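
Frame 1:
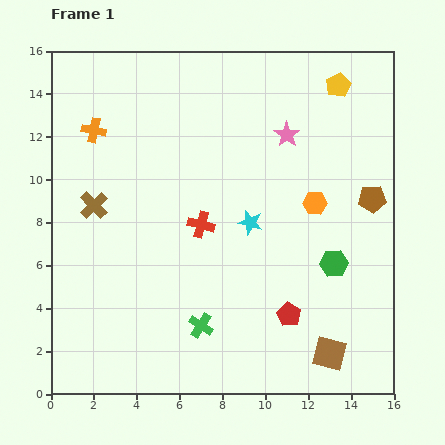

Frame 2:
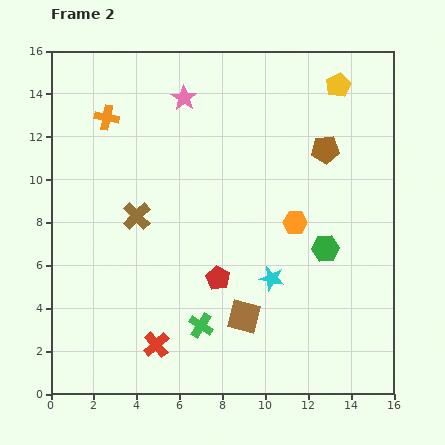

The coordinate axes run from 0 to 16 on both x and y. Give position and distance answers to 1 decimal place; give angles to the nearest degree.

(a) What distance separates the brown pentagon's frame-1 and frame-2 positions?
3.2

The brown pentagon moved from (15.0, 9.1) to (12.8, 11.4), a distance of √(2.2² + 2.3²) ≈ 3.2.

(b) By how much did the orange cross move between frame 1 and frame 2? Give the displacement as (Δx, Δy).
(0.6, 0.6)

The orange cross was at (2.0, 12.3) in frame 1 and (2.6, 12.9) in frame 2.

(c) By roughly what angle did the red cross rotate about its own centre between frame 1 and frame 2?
35° clockwise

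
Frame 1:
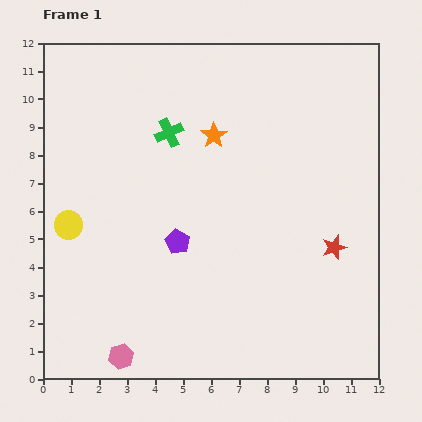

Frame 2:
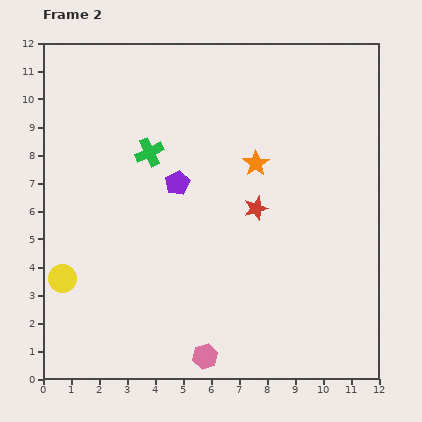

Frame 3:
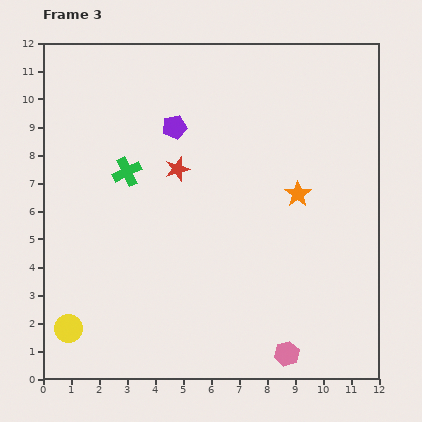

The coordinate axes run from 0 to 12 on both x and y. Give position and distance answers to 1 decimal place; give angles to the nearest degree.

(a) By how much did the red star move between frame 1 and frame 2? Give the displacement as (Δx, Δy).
(-2.8, 1.4)

The red star was at (10.4, 4.7) in frame 1 and (7.6, 6.1) in frame 2.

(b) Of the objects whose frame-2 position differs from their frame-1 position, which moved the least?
the green cross

(moved 1.0)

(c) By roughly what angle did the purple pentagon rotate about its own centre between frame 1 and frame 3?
31° clockwise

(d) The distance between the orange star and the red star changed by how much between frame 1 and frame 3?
-1.5

Distance in frame 1: 5.9. Distance in frame 3: 4.4.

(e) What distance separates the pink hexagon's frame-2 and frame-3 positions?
2.9

The pink hexagon moved from (5.8, 0.8) to (8.7, 0.9), a distance of √(2.9² + 0.1²) ≈ 2.9.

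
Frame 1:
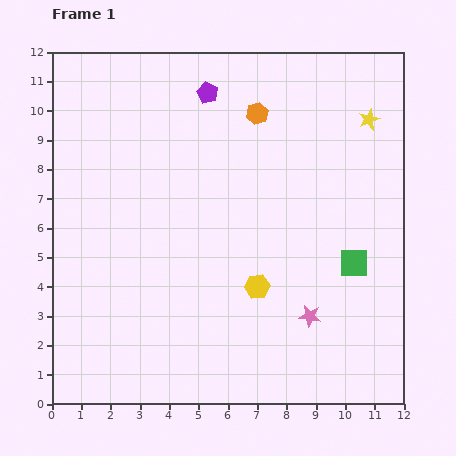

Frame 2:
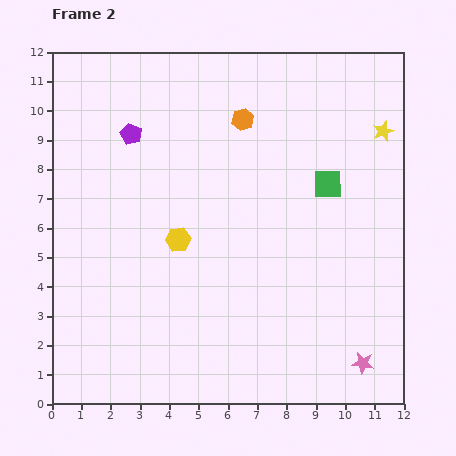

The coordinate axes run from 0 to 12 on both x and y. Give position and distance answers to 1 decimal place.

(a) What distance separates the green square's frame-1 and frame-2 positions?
2.8

The green square moved from (10.3, 4.8) to (9.4, 7.5), a distance of √(0.9² + 2.7²) ≈ 2.8.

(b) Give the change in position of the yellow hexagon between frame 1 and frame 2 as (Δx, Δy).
(-2.7, 1.6)

The yellow hexagon was at (7.0, 4.0) in frame 1 and (4.3, 5.6) in frame 2.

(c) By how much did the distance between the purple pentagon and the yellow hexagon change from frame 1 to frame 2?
-2.9

Distance in frame 1: 6.8. Distance in frame 2: 3.9.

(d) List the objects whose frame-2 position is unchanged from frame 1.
none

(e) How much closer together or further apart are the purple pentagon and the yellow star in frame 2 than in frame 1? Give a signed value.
+3.0

Distance in frame 1: 5.6. Distance in frame 2: 8.6.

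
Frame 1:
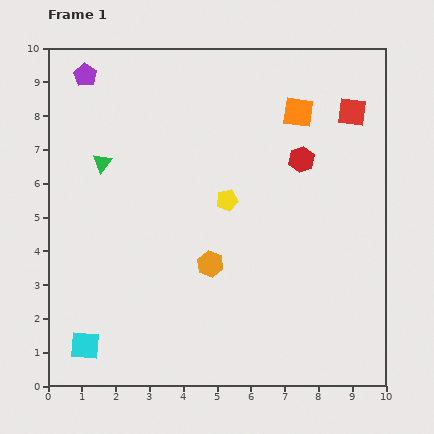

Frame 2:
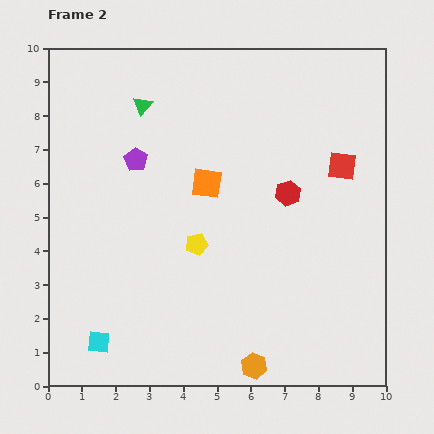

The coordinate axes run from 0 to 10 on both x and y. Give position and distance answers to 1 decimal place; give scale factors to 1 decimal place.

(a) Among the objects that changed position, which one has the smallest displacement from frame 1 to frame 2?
the cyan square

(moved 0.4)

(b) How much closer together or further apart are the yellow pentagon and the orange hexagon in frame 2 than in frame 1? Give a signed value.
+2.0

Distance in frame 1: 2.0. Distance in frame 2: 4.0.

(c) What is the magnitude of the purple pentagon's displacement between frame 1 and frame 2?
2.9

The purple pentagon moved from (1.1, 9.2) to (2.6, 6.7), a distance of √(1.5² + 2.5²) ≈ 2.9.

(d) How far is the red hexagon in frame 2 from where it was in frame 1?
1.1

The red hexagon moved from (7.5, 6.7) to (7.1, 5.7), a distance of √(0.4² + 1.0²) ≈ 1.1.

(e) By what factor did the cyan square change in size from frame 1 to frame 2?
0.8×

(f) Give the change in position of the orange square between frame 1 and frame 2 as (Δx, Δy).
(-2.7, -2.1)

The orange square was at (7.4, 8.1) in frame 1 and (4.7, 6.0) in frame 2.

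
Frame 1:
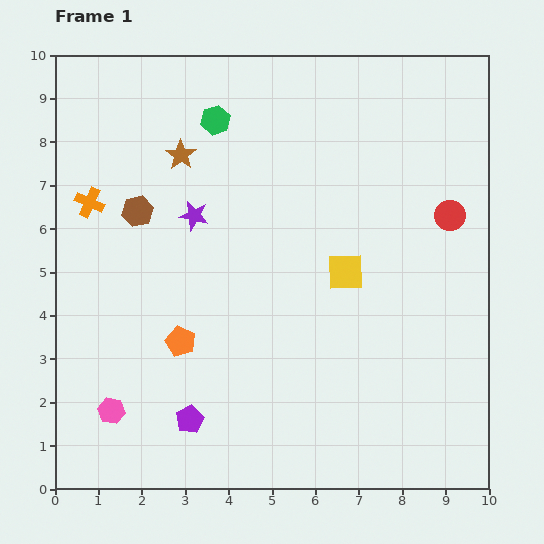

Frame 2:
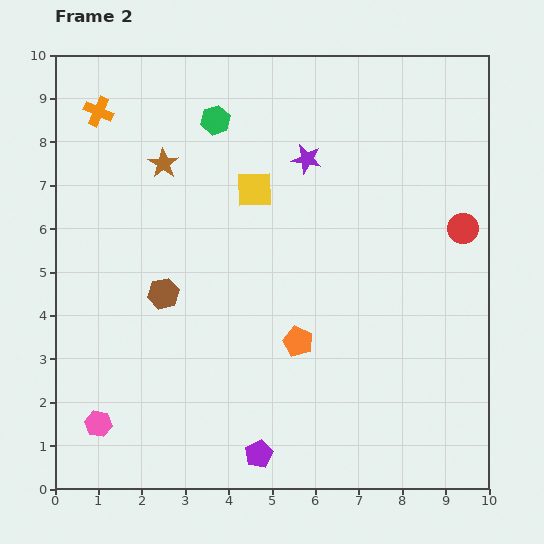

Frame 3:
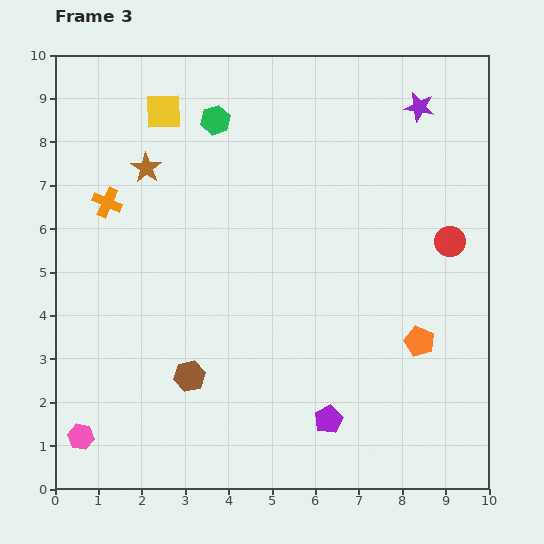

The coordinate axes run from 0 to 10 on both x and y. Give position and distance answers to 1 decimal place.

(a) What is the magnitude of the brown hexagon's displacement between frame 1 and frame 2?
2.0

The brown hexagon moved from (1.9, 6.4) to (2.5, 4.5), a distance of √(0.6² + 1.9²) ≈ 2.0.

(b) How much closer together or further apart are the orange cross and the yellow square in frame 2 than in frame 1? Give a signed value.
-2.1

Distance in frame 1: 6.1. Distance in frame 2: 4.0.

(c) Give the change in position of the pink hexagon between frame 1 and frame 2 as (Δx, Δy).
(-0.3, -0.3)

The pink hexagon was at (1.3, 1.8) in frame 1 and (1.0, 1.5) in frame 2.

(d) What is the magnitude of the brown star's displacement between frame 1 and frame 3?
0.9

The brown star moved from (2.9, 7.7) to (2.1, 7.4), a distance of √(0.8² + 0.3²) ≈ 0.9.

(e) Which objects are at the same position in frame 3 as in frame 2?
the green hexagon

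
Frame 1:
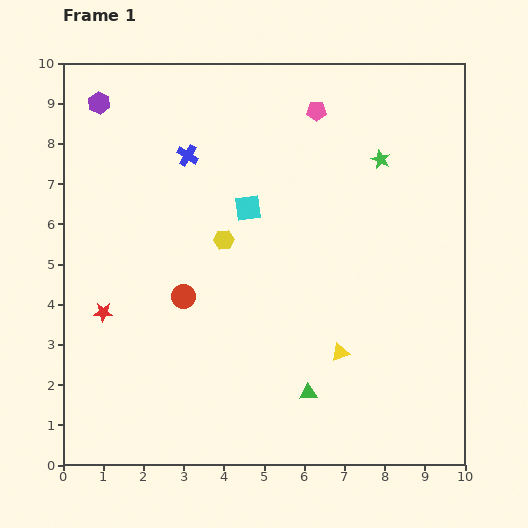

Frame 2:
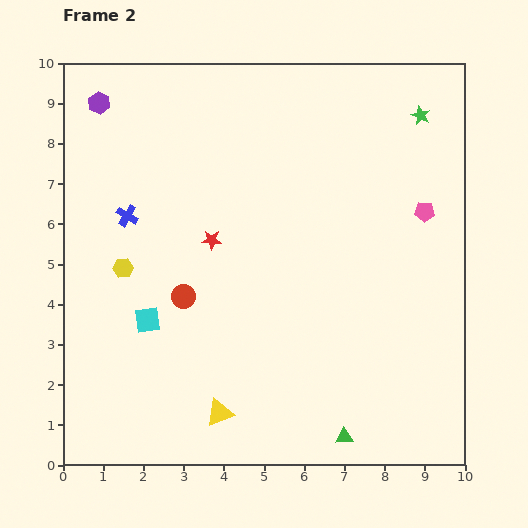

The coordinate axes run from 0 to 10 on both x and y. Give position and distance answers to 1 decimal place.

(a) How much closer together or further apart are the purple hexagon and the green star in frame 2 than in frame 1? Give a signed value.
+0.9

Distance in frame 1: 7.1. Distance in frame 2: 8.0.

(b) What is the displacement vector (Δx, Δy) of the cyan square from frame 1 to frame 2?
(-2.5, -2.8)

The cyan square was at (4.6, 6.4) in frame 1 and (2.1, 3.6) in frame 2.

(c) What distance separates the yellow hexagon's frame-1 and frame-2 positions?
2.6

The yellow hexagon moved from (4.0, 5.6) to (1.5, 4.9), a distance of √(2.5² + 0.7²) ≈ 2.6.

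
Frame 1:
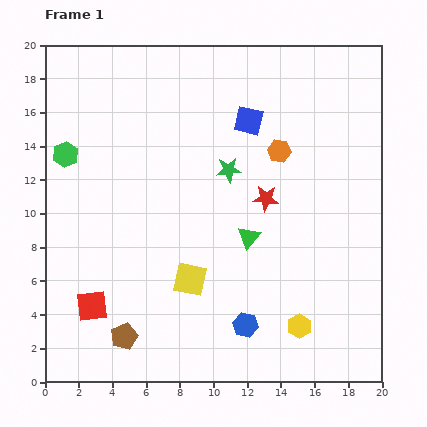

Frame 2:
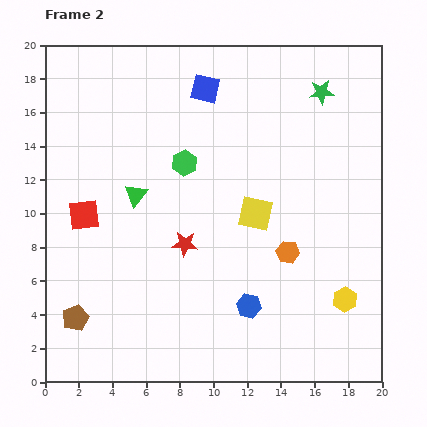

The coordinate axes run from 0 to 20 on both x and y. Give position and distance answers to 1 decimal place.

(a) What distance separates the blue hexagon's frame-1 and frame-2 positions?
1.1

The blue hexagon moved from (11.9, 3.4) to (12.1, 4.5), a distance of √(0.2² + 1.1²) ≈ 1.1.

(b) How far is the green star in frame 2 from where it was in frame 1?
7.2

The green star moved from (10.9, 12.6) to (16.4, 17.2), a distance of √(5.5² + 4.6²) ≈ 7.2.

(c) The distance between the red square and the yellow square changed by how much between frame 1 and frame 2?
+4.2

Distance in frame 1: 6.0. Distance in frame 2: 10.2.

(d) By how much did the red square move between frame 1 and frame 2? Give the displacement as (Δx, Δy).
(-0.5, 5.4)

The red square was at (2.8, 4.5) in frame 1 and (2.3, 9.9) in frame 2.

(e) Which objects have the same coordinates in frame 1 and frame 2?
none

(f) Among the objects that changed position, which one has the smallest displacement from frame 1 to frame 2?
the blue hexagon

(moved 1.1)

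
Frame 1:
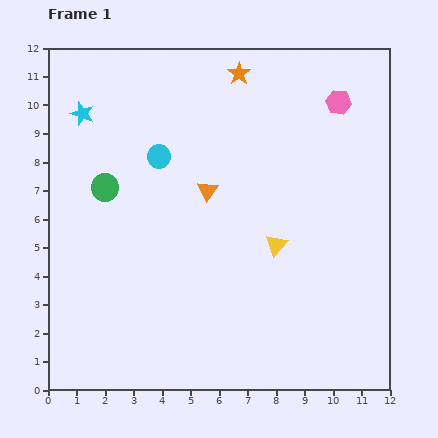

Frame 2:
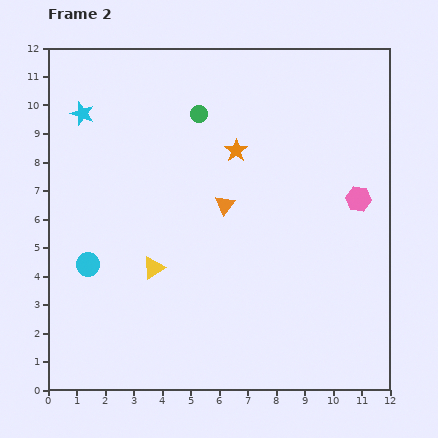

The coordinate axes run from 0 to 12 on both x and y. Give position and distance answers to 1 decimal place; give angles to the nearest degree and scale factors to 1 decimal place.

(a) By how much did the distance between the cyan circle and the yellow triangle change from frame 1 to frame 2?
-2.8

Distance in frame 1: 5.1. Distance in frame 2: 2.3.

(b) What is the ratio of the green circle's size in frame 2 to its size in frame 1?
0.6×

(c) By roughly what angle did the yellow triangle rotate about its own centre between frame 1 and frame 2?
17° clockwise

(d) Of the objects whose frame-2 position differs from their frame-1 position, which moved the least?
the orange triangle

(moved 0.8)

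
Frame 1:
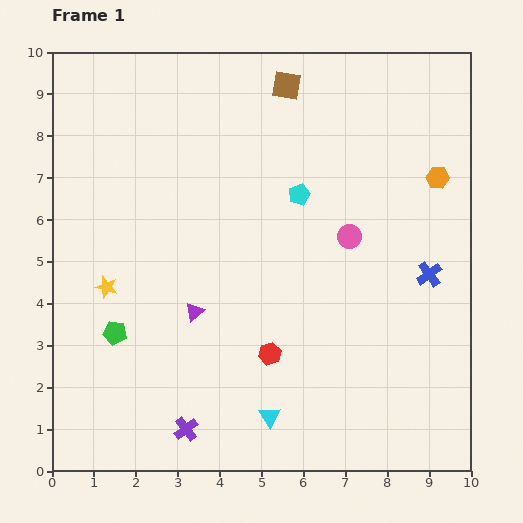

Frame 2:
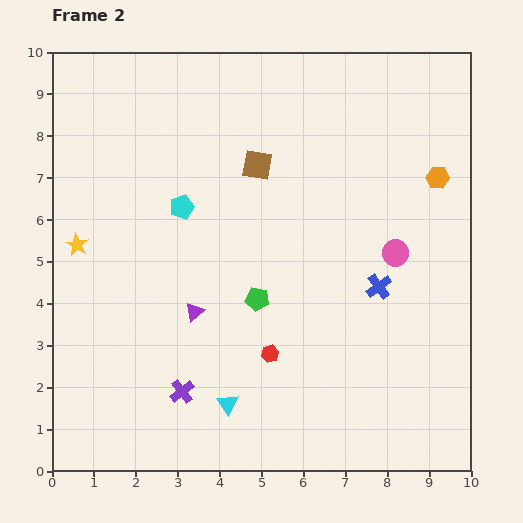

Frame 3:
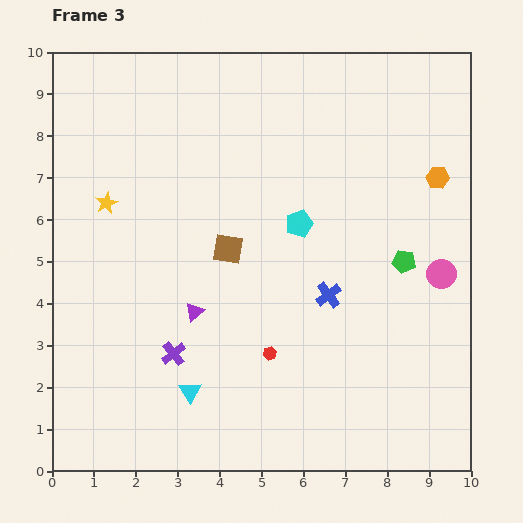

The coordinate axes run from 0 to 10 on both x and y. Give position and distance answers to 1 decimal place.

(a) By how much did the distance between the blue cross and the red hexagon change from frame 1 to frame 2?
-1.1

Distance in frame 1: 4.2. Distance in frame 2: 3.1.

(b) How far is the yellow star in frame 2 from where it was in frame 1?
1.2

The yellow star moved from (1.3, 4.4) to (0.6, 5.4), a distance of √(0.7² + 1.0²) ≈ 1.2.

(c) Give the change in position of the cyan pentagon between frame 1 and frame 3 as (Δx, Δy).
(0.0, -0.7)

The cyan pentagon was at (5.9, 6.6) in frame 1 and (5.9, 5.9) in frame 3.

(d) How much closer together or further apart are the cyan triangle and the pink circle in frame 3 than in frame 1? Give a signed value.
+1.9

Distance in frame 1: 4.7. Distance in frame 3: 6.6.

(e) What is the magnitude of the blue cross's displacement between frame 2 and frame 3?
1.2

The blue cross moved from (7.8, 4.4) to (6.6, 4.2), a distance of √(1.2² + 0.2²) ≈ 1.2.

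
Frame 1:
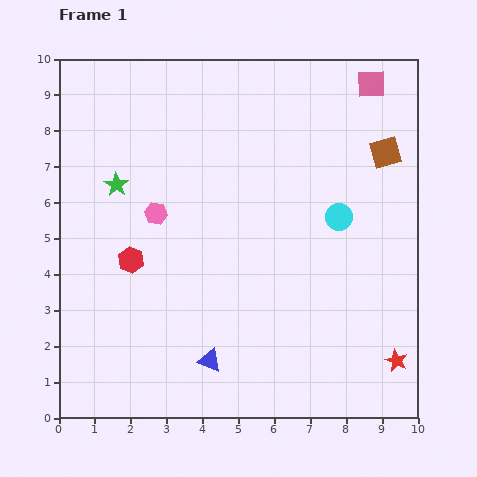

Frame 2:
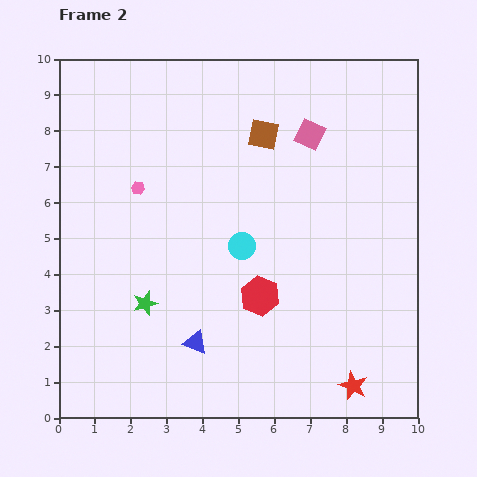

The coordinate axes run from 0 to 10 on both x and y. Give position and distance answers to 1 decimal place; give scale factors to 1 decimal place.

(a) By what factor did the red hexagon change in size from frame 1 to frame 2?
1.5×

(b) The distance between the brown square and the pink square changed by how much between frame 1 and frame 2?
-0.6

Distance in frame 1: 1.9. Distance in frame 2: 1.3.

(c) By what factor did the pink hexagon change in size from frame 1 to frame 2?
0.6×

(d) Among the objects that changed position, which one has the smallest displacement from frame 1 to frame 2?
the blue triangle

(moved 0.6)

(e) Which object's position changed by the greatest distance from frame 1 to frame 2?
the red hexagon

(moved 3.7; next 3.4)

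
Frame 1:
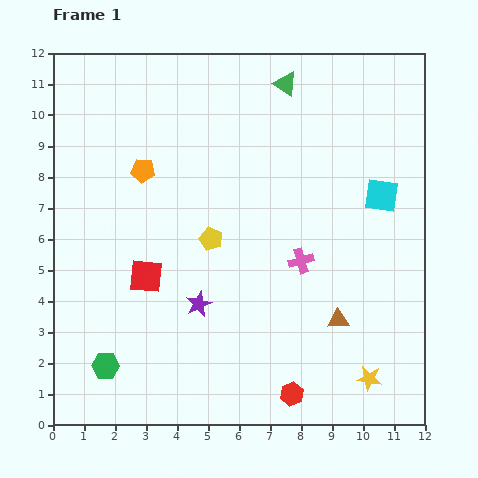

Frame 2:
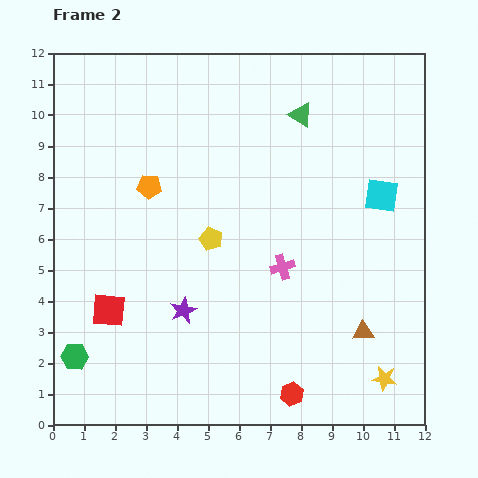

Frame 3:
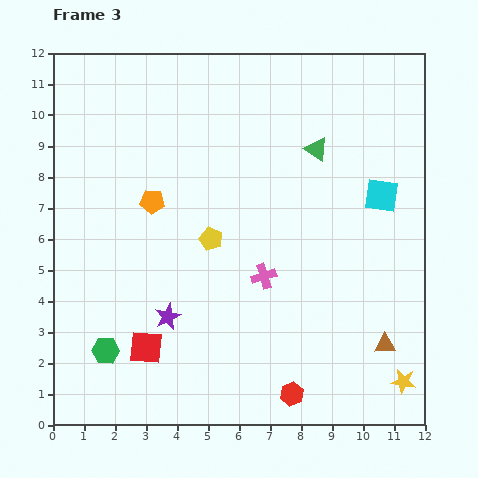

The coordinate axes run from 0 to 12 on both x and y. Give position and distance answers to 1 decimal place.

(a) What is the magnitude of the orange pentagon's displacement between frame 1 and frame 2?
0.5

The orange pentagon moved from (2.9, 8.2) to (3.1, 7.7), a distance of √(0.2² + 0.5²) ≈ 0.5.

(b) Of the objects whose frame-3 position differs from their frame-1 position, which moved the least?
the green hexagon

(moved 0.5)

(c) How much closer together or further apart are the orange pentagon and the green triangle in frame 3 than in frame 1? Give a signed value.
+0.2

Distance in frame 1: 5.4. Distance in frame 3: 5.6.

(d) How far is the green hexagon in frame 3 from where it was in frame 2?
1.0

The green hexagon moved from (0.7, 2.2) to (1.7, 2.4), a distance of √(1.0² + 0.2²) ≈ 1.0.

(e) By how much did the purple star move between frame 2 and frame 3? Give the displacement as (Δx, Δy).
(-0.5, -0.2)

The purple star was at (4.2, 3.7) in frame 2 and (3.7, 3.5) in frame 3.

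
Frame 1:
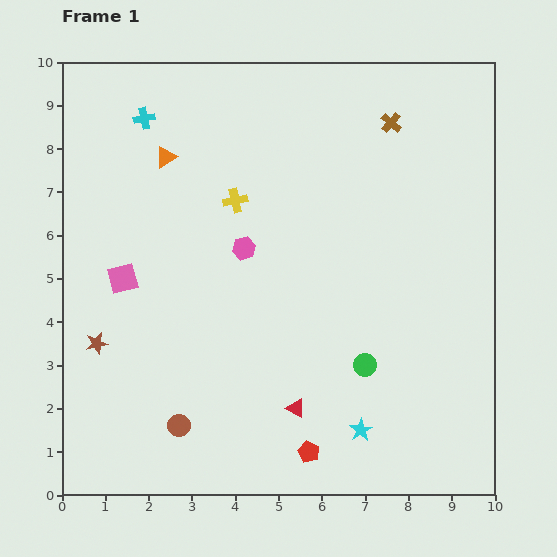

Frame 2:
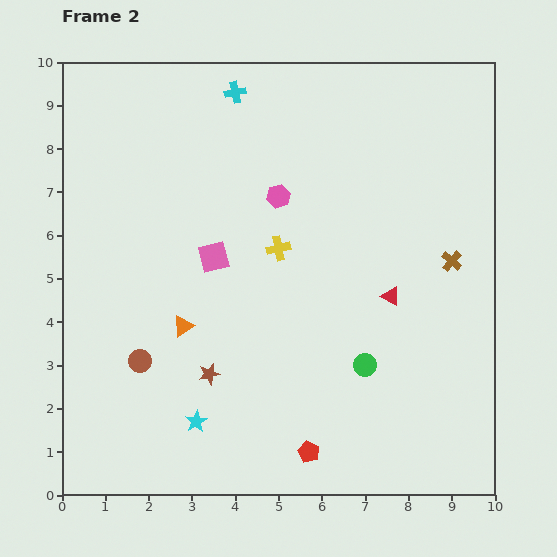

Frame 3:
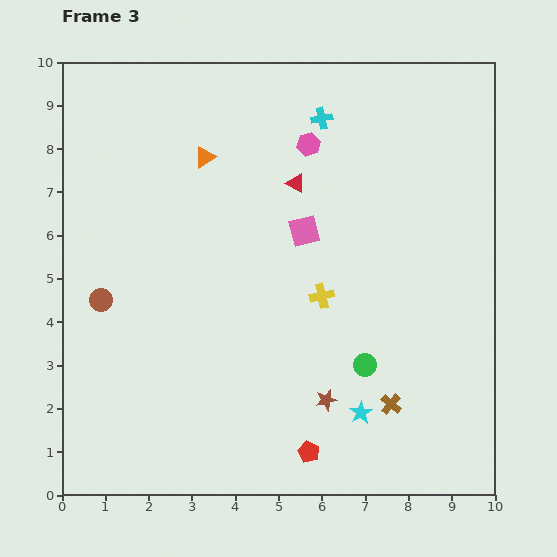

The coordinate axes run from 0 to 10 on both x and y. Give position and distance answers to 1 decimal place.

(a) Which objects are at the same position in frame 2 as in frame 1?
the green circle, the red pentagon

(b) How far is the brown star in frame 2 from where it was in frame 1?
2.7

The brown star moved from (0.8, 3.5) to (3.4, 2.8), a distance of √(2.6² + 0.7²) ≈ 2.7.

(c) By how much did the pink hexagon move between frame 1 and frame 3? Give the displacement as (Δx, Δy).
(1.5, 2.4)

The pink hexagon was at (4.2, 5.7) in frame 1 and (5.7, 8.1) in frame 3.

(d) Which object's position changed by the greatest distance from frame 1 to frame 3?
the brown cross

(moved 6.5; next 5.5)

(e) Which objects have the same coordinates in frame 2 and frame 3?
the green circle, the red pentagon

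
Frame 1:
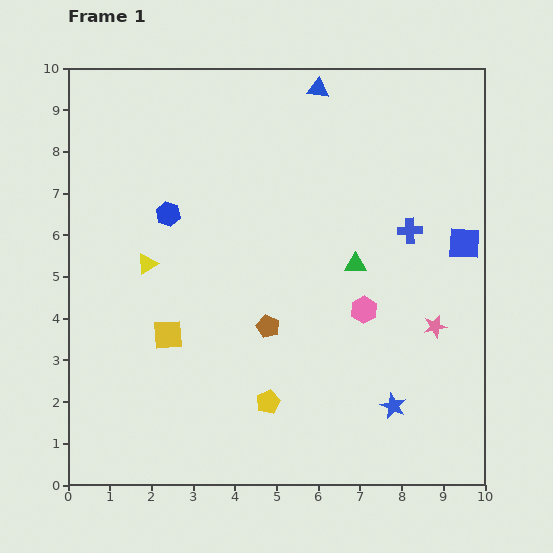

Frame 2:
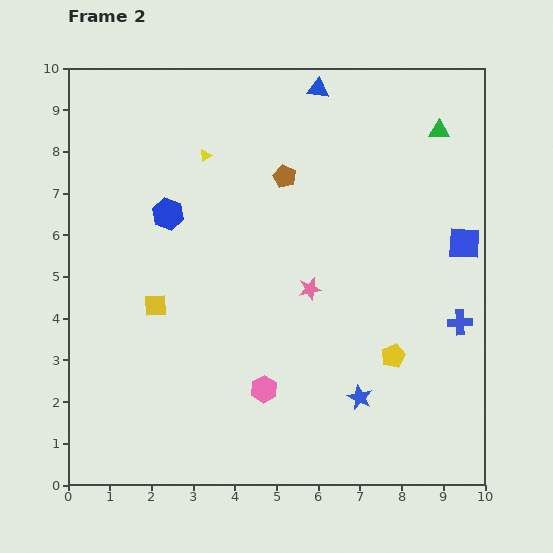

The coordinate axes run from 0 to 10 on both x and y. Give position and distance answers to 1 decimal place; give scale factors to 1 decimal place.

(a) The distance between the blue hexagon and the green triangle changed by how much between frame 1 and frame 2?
+2.1

Distance in frame 1: 4.7. Distance in frame 2: 6.8.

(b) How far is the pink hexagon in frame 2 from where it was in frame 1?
3.1

The pink hexagon moved from (7.1, 4.2) to (4.7, 2.3), a distance of √(2.4² + 1.9²) ≈ 3.1.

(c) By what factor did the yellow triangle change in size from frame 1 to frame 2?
0.6×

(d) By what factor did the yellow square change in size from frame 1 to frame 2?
0.8×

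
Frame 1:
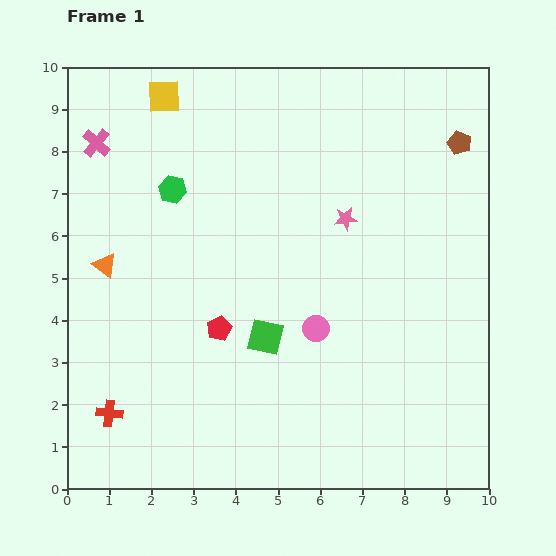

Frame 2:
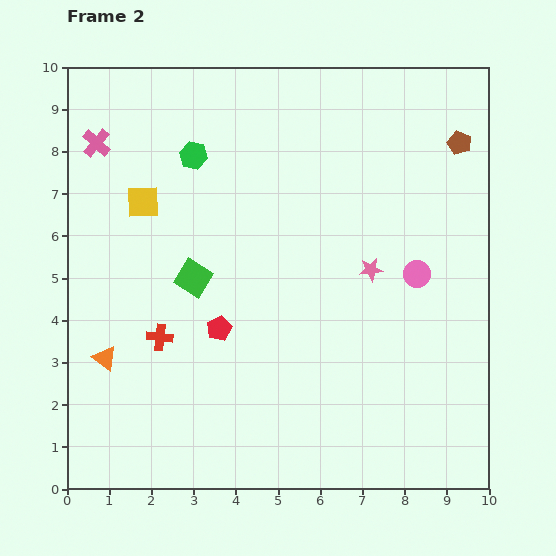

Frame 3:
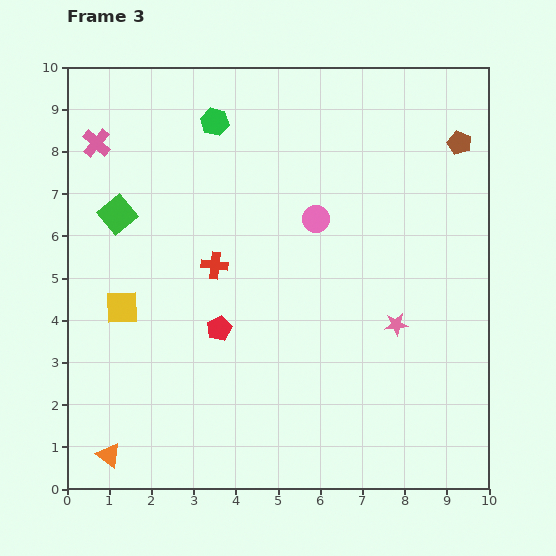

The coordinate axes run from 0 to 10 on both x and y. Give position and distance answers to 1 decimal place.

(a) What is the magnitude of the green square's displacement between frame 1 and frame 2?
2.2

The green square moved from (4.7, 3.6) to (3.0, 5.0), a distance of √(1.7² + 1.4²) ≈ 2.2.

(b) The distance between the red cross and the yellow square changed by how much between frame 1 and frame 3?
-5.2

Distance in frame 1: 7.6. Distance in frame 3: 2.4.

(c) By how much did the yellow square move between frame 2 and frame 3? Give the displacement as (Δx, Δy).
(-0.5, -2.5)

The yellow square was at (1.8, 6.8) in frame 2 and (1.3, 4.3) in frame 3.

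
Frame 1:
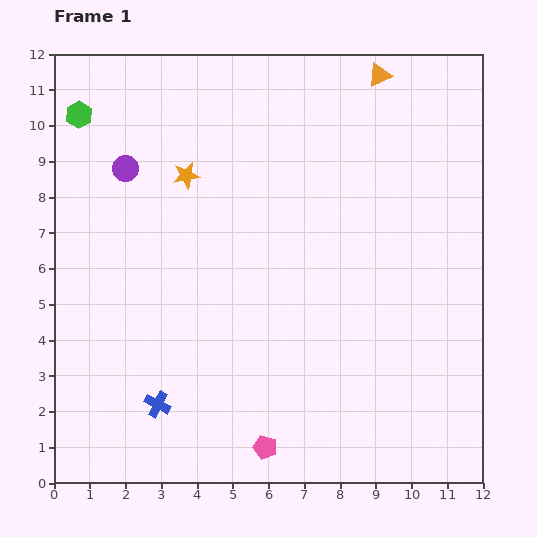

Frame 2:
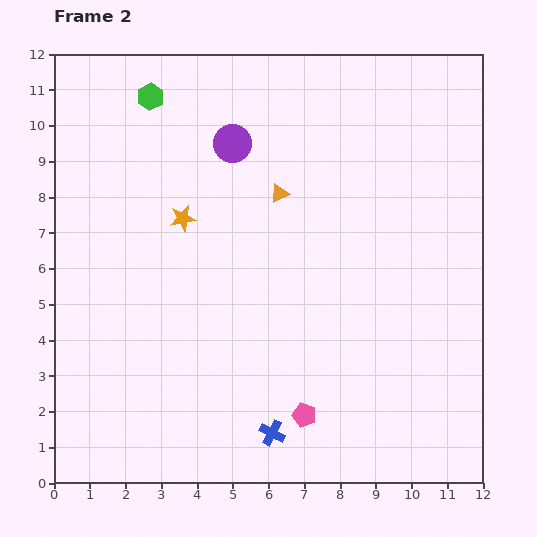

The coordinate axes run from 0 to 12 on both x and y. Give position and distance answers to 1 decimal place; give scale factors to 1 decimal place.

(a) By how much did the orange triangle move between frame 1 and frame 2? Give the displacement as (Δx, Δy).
(-2.8, -3.3)

The orange triangle was at (9.1, 11.4) in frame 1 and (6.3, 8.1) in frame 2.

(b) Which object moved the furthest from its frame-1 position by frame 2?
the orange triangle

(moved 4.3; next 3.3)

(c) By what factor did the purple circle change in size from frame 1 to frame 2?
1.4×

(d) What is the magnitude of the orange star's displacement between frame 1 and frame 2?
1.2

The orange star moved from (3.7, 8.6) to (3.6, 7.4), a distance of √(0.1² + 1.2²) ≈ 1.2.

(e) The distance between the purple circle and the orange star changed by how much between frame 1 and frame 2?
+0.8

Distance in frame 1: 1.7. Distance in frame 2: 2.5.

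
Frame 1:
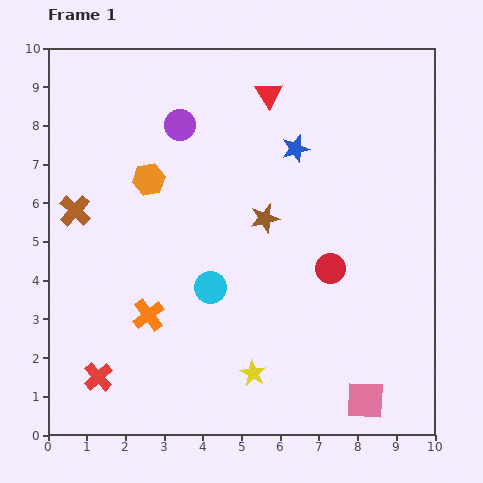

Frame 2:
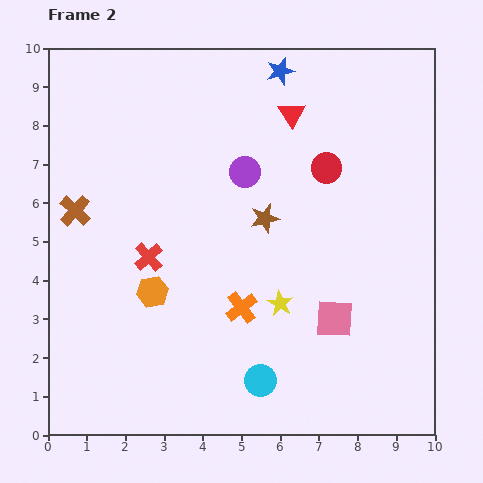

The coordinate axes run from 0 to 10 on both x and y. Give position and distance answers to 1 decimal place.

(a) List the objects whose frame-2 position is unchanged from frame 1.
the brown star, the brown cross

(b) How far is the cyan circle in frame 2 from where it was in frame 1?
2.7

The cyan circle moved from (4.2, 3.8) to (5.5, 1.4), a distance of √(1.3² + 2.4²) ≈ 2.7.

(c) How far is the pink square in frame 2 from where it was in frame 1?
2.2

The pink square moved from (8.2, 0.9) to (7.4, 3.0), a distance of √(0.8² + 2.1²) ≈ 2.2.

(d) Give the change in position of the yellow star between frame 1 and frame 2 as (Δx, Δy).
(0.7, 1.8)

The yellow star was at (5.3, 1.6) in frame 1 and (6.0, 3.4) in frame 2.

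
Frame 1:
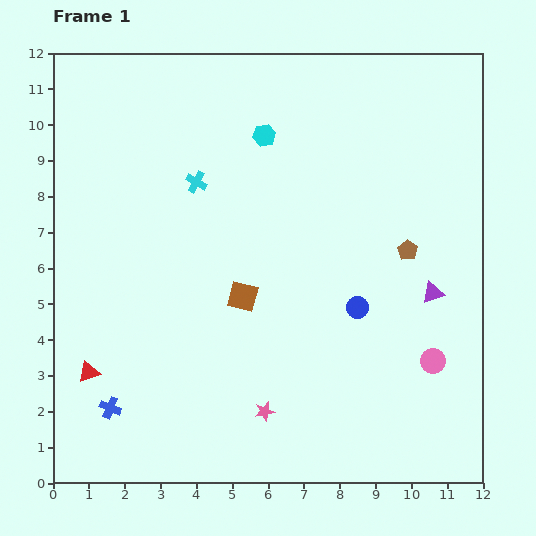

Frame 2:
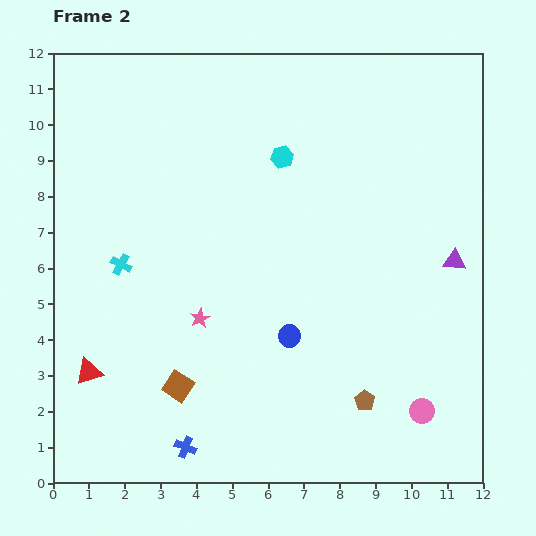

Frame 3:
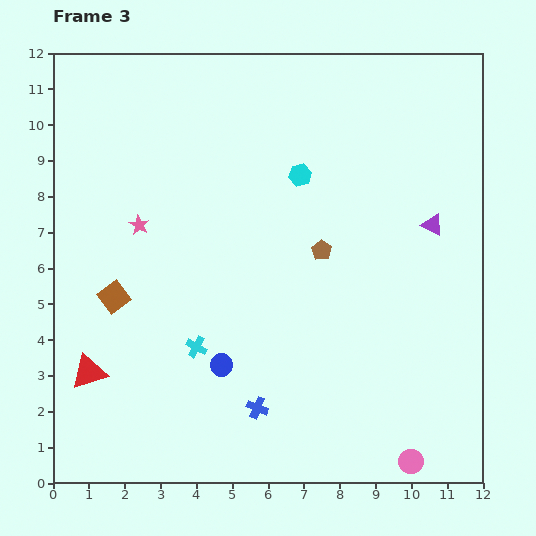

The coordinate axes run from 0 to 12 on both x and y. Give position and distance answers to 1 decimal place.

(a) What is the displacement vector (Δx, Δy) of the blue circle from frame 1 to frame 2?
(-1.9, -0.8)

The blue circle was at (8.5, 4.9) in frame 1 and (6.6, 4.1) in frame 2.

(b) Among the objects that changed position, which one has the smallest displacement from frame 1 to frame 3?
the cyan hexagon

(moved 1.5)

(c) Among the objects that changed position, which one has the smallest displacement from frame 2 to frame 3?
the cyan hexagon

(moved 0.7)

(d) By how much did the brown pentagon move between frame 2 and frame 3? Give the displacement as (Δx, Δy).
(-1.2, 4.2)

The brown pentagon was at (8.7, 2.3) in frame 2 and (7.5, 6.5) in frame 3.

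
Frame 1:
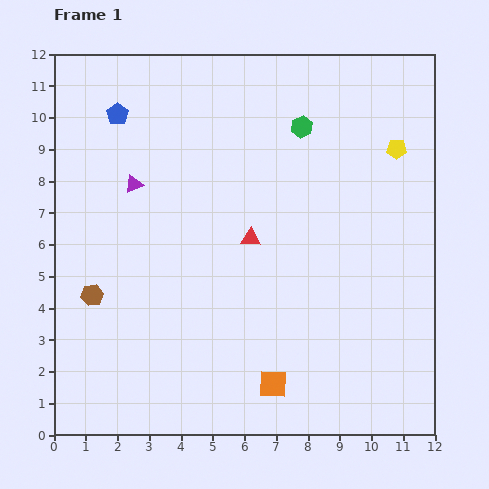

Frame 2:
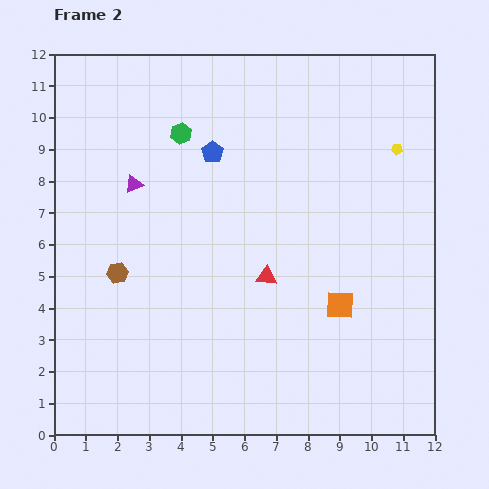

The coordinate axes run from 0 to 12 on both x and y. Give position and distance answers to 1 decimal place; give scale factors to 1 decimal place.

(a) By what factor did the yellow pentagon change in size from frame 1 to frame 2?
0.6×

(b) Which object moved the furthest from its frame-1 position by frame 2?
the green hexagon

(moved 3.8; next 3.3)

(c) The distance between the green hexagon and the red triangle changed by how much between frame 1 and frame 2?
+1.4

Distance in frame 1: 3.8. Distance in frame 2: 5.2.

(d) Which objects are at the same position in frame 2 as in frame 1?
the yellow pentagon, the purple triangle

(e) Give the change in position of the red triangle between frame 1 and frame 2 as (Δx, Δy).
(0.5, -1.2)

The red triangle was at (6.2, 6.2) in frame 1 and (6.7, 5.0) in frame 2.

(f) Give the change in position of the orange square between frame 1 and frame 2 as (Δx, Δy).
(2.1, 2.5)

The orange square was at (6.9, 1.6) in frame 1 and (9.0, 4.1) in frame 2.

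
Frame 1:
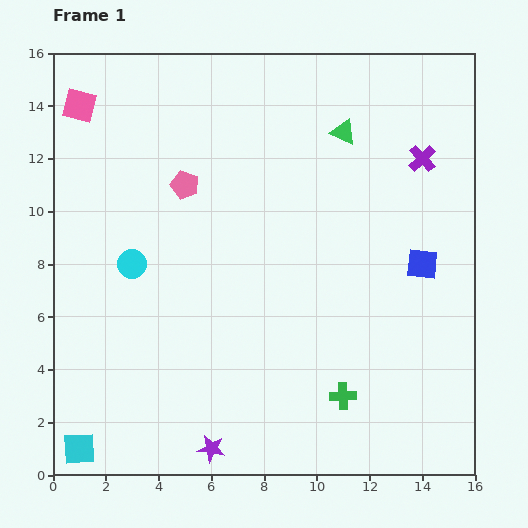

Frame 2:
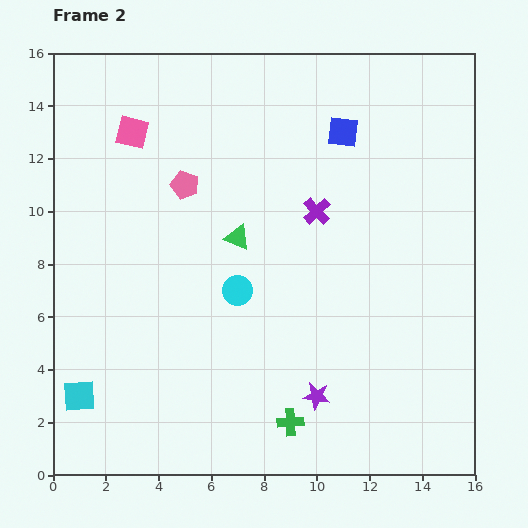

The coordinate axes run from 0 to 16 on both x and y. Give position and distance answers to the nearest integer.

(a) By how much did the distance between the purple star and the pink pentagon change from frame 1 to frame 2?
-1

Distance in frame 1: 10. Distance in frame 2: 9.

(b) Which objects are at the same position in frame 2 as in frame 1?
the pink pentagon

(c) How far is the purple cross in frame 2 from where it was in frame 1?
4

The purple cross moved from (14, 12) to (10, 10), a distance of √(4² + 2²) ≈ 4.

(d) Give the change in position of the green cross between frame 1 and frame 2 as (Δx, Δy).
(-2, -1)

The green cross was at (11, 3) in frame 1 and (9, 2) in frame 2.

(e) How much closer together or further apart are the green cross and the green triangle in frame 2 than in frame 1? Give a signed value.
-3

Distance in frame 1: 10. Distance in frame 2: 7.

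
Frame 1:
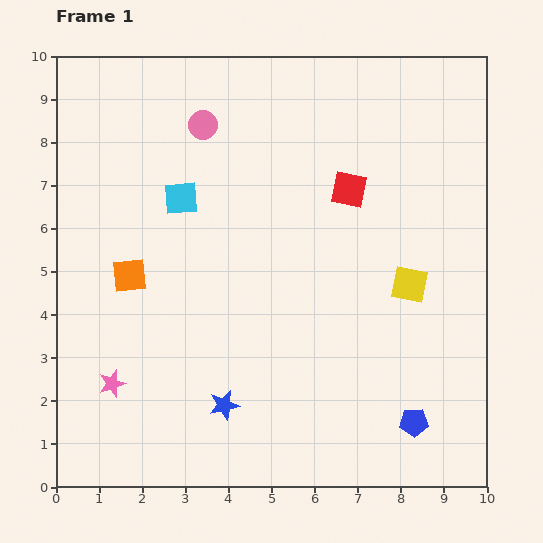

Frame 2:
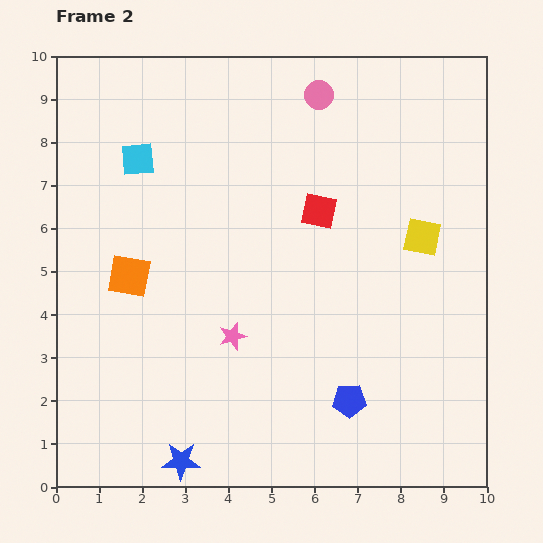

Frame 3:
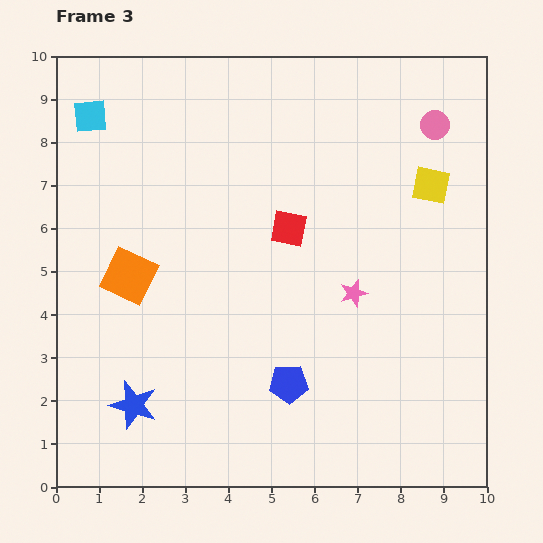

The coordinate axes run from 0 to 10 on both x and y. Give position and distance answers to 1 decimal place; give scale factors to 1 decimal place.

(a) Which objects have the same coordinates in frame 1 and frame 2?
the orange square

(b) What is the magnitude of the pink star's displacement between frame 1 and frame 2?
3.0

The pink star moved from (1.3, 2.4) to (4.1, 3.5), a distance of √(2.8² + 1.1²) ≈ 3.0.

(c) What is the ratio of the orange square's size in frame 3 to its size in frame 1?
1.5×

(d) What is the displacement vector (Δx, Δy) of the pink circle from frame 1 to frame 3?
(5.4, 0.0)

The pink circle was at (3.4, 8.4) in frame 1 and (8.8, 8.4) in frame 3.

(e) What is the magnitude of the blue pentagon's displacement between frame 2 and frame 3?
1.5

The blue pentagon moved from (6.8, 2.0) to (5.4, 2.4), a distance of √(1.4² + 0.4²) ≈ 1.5.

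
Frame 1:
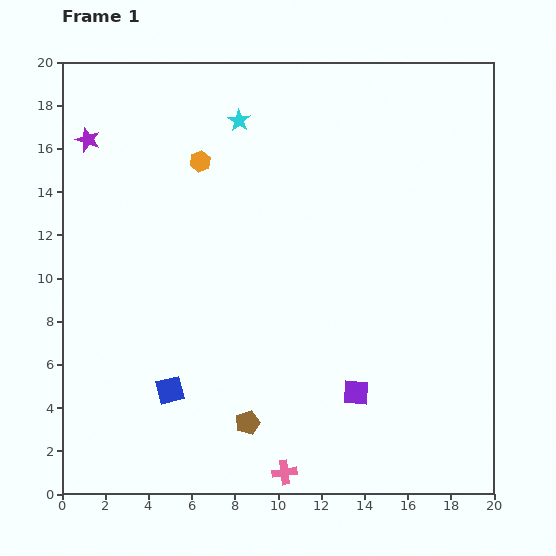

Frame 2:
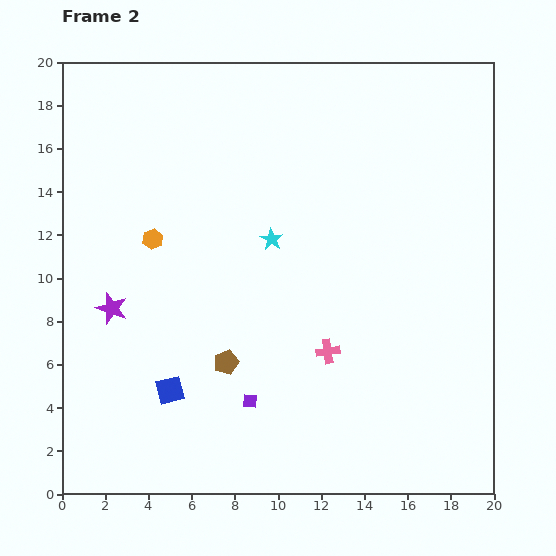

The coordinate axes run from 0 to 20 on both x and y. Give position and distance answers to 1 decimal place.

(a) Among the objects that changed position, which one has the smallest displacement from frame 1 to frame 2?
the brown pentagon

(moved 3.0)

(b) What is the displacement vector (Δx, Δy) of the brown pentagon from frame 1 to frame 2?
(-1.0, 2.8)

The brown pentagon was at (8.6, 3.3) in frame 1 and (7.6, 6.1) in frame 2.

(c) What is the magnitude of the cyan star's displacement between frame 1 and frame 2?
5.7

The cyan star moved from (8.2, 17.3) to (9.7, 11.8), a distance of √(1.5² + 5.5²) ≈ 5.7.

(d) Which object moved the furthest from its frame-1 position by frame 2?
the purple star

(moved 7.9; next 5.9)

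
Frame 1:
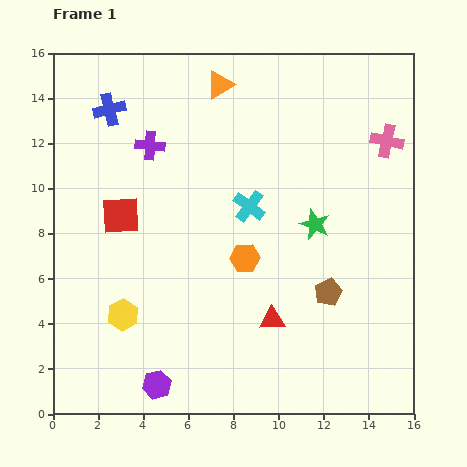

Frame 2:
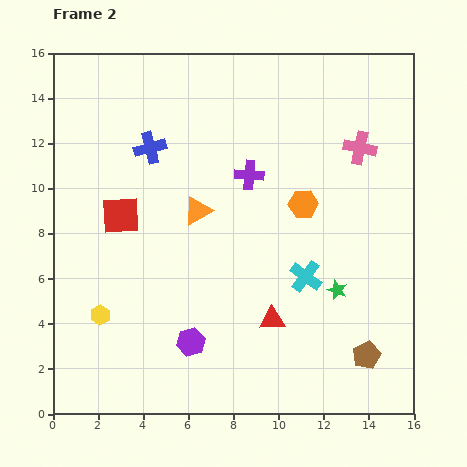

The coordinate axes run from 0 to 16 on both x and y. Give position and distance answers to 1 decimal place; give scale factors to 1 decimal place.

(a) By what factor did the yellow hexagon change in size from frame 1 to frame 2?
0.6×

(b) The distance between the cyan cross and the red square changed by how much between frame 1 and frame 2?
+2.9

Distance in frame 1: 5.7. Distance in frame 2: 8.6.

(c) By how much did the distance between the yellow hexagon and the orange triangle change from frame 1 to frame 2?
-4.8

Distance in frame 1: 11.1. Distance in frame 2: 6.3.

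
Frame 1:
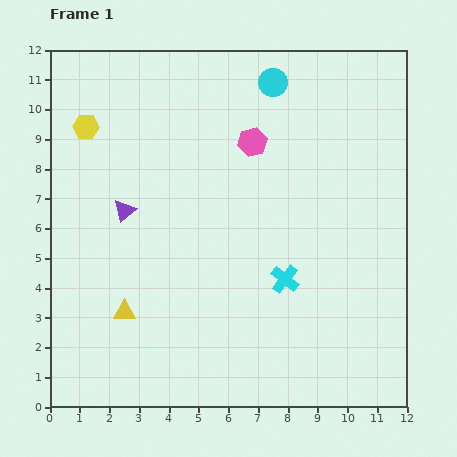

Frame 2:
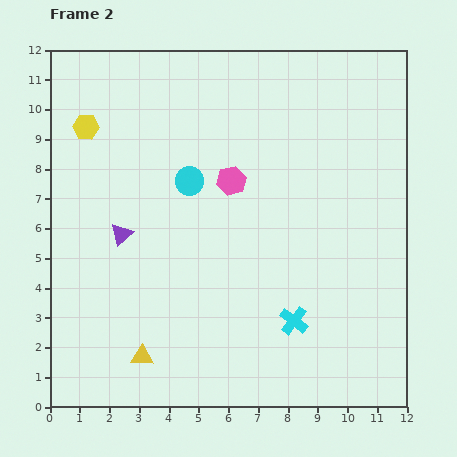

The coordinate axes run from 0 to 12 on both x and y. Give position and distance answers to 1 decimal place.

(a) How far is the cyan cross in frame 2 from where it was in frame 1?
1.4

The cyan cross moved from (7.9, 4.3) to (8.2, 2.9), a distance of √(0.3² + 1.4²) ≈ 1.4.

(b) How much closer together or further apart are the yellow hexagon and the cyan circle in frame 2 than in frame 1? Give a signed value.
-2.6

Distance in frame 1: 6.5. Distance in frame 2: 3.9.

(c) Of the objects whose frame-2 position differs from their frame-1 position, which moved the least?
the purple triangle

(moved 0.8)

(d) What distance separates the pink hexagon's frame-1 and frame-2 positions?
1.5

The pink hexagon moved from (6.8, 8.9) to (6.1, 7.6), a distance of √(0.7² + 1.3²) ≈ 1.5.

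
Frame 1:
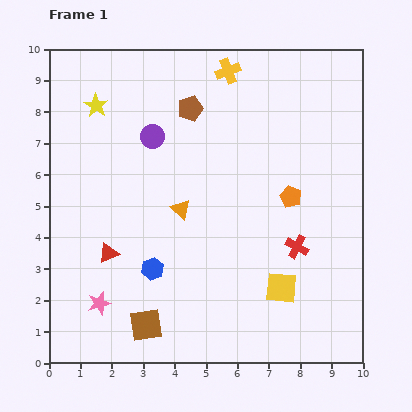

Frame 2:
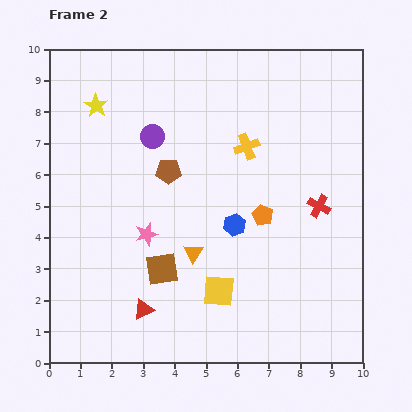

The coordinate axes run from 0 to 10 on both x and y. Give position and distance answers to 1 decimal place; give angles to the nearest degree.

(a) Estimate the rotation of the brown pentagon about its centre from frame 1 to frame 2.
17° clockwise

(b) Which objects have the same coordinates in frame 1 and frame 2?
the purple circle, the yellow star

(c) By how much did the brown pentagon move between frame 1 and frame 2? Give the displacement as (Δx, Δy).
(-0.7, -2.0)

The brown pentagon was at (4.5, 8.1) in frame 1 and (3.8, 6.1) in frame 2.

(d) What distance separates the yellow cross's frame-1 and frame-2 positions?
2.5

The yellow cross moved from (5.7, 9.3) to (6.3, 6.9), a distance of √(0.6² + 2.4²) ≈ 2.5.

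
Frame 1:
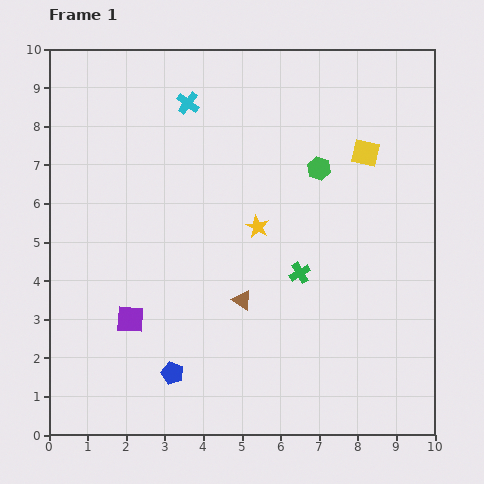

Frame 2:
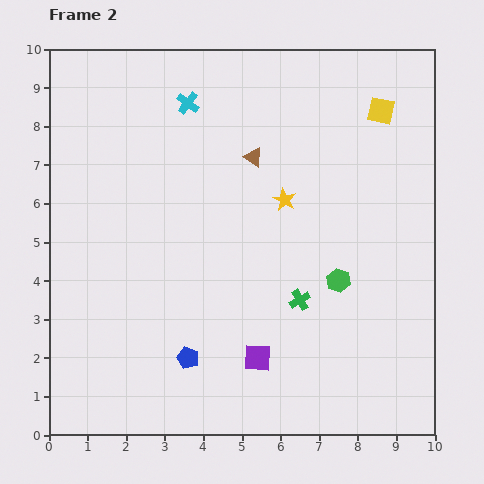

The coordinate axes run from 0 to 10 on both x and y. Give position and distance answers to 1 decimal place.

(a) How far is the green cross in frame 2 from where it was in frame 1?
0.7

The green cross moved from (6.5, 4.2) to (6.5, 3.5), a distance of √(0.0² + 0.7²) ≈ 0.7.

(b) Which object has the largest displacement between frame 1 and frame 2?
the brown triangle

(moved 3.7; next 3.4)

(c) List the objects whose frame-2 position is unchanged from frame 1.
the cyan cross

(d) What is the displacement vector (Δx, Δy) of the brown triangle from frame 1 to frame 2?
(0.3, 3.7)

The brown triangle was at (5.0, 3.5) in frame 1 and (5.3, 7.2) in frame 2.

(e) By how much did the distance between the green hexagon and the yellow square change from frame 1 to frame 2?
+3.2

Distance in frame 1: 1.3. Distance in frame 2: 4.5.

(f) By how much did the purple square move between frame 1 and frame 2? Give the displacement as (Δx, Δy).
(3.3, -1.0)

The purple square was at (2.1, 3.0) in frame 1 and (5.4, 2.0) in frame 2.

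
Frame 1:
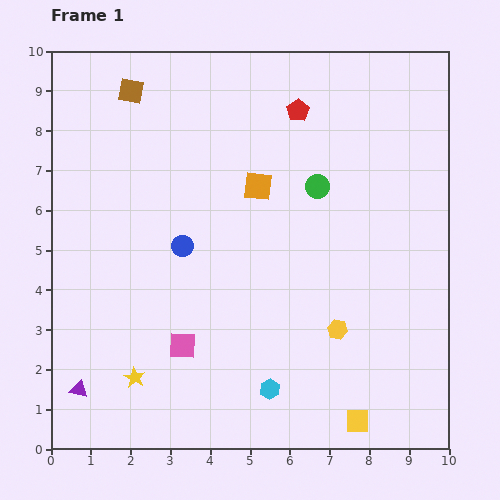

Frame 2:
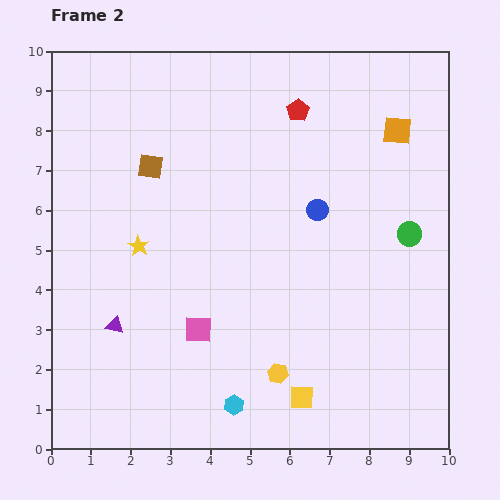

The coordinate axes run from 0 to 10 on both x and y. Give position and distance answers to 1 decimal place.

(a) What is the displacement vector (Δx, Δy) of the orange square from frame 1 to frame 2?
(3.5, 1.4)

The orange square was at (5.2, 6.6) in frame 1 and (8.7, 8.0) in frame 2.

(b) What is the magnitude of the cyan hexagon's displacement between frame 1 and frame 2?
1.0

The cyan hexagon moved from (5.5, 1.5) to (4.6, 1.1), a distance of √(0.9² + 0.4²) ≈ 1.0.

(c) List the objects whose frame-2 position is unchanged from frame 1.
the red pentagon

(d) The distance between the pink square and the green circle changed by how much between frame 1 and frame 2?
+0.6

Distance in frame 1: 5.2. Distance in frame 2: 5.8.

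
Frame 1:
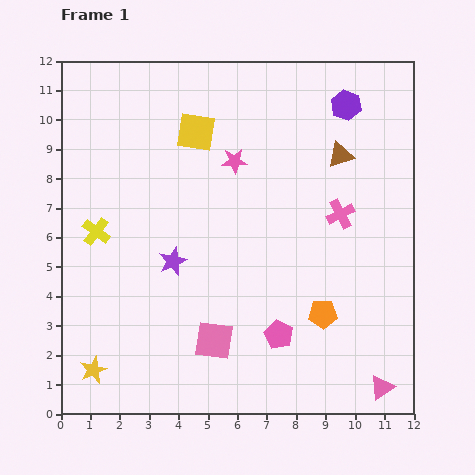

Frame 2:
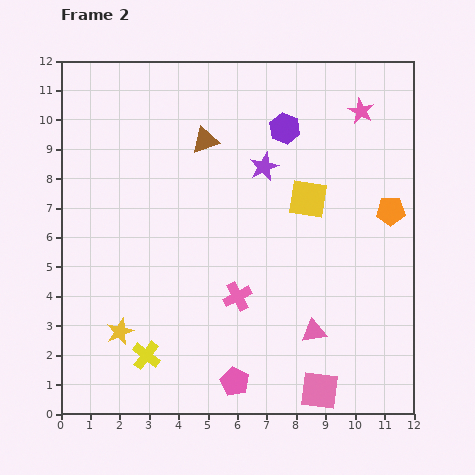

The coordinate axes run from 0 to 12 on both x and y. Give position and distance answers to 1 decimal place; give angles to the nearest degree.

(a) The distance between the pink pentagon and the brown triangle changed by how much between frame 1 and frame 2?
+1.8

Distance in frame 1: 6.5. Distance in frame 2: 8.3.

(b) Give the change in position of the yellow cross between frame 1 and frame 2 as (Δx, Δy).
(1.7, -4.2)

The yellow cross was at (1.2, 6.2) in frame 1 and (2.9, 2.0) in frame 2.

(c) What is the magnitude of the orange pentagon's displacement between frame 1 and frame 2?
4.2

The orange pentagon moved from (8.9, 3.4) to (11.2, 6.9), a distance of √(2.3² + 3.5²) ≈ 4.2.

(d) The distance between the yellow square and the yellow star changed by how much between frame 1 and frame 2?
-1.0

Distance in frame 1: 8.8. Distance in frame 2: 7.8.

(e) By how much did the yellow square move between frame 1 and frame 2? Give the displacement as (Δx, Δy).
(3.8, -2.3)

The yellow square was at (4.6, 9.6) in frame 1 and (8.4, 7.3) in frame 2.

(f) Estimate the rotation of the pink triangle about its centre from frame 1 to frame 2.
24° clockwise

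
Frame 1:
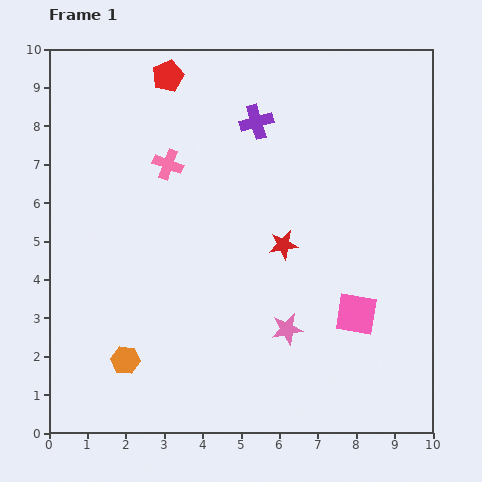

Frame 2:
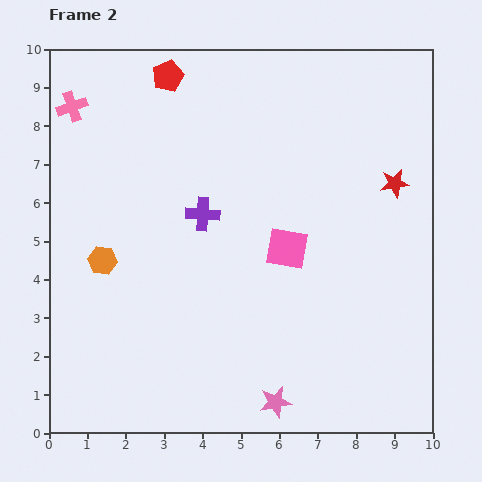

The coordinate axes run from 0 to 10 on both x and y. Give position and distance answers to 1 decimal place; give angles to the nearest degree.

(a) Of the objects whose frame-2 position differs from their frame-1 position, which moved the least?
the pink star

(moved 1.9)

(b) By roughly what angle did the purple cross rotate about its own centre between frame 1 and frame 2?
20° clockwise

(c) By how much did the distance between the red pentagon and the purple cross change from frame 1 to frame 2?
+1.1

Distance in frame 1: 2.6. Distance in frame 2: 3.7.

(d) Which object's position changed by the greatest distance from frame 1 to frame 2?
the red star

(moved 3.3; next 2.9)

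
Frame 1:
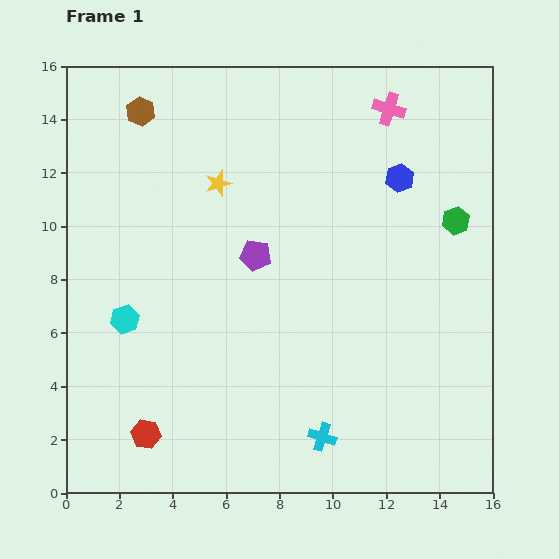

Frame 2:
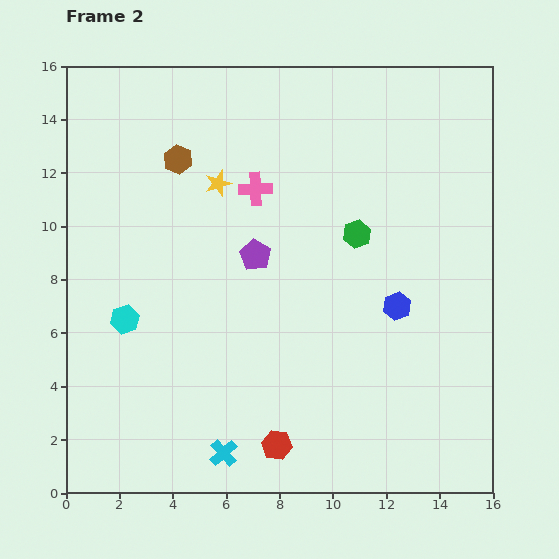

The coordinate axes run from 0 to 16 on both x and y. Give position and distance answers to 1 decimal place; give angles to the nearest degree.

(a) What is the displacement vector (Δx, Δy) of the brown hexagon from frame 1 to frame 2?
(1.4, -1.8)

The brown hexagon was at (2.8, 14.3) in frame 1 and (4.2, 12.5) in frame 2.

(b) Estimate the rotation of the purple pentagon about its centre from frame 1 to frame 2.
22° clockwise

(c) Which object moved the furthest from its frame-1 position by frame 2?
the pink cross

(moved 5.8; next 4.9)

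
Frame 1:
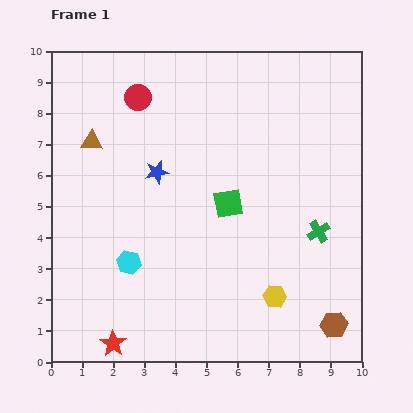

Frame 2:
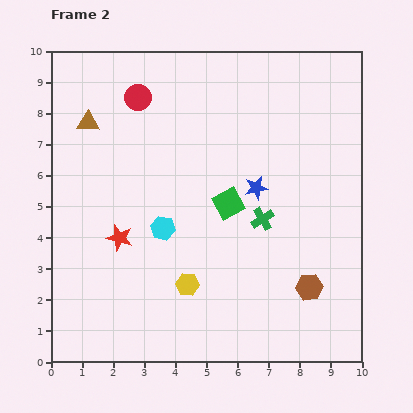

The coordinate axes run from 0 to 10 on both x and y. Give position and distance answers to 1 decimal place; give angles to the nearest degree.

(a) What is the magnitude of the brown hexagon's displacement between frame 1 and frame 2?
1.4

The brown hexagon moved from (9.1, 1.2) to (8.3, 2.4), a distance of √(0.8² + 1.2²) ≈ 1.4.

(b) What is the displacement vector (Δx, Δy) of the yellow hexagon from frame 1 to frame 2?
(-2.8, 0.4)

The yellow hexagon was at (7.2, 2.1) in frame 1 and (4.4, 2.5) in frame 2.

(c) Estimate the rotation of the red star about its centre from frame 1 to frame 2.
20° counter-clockwise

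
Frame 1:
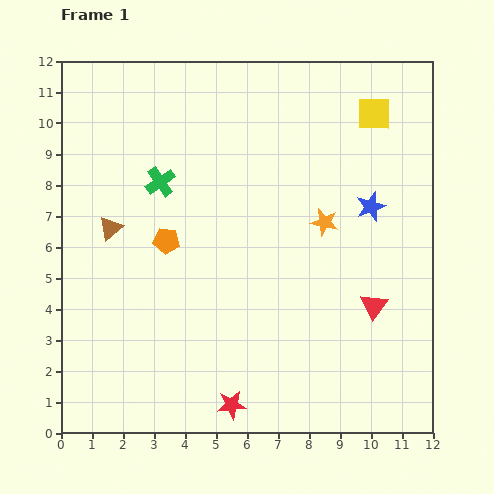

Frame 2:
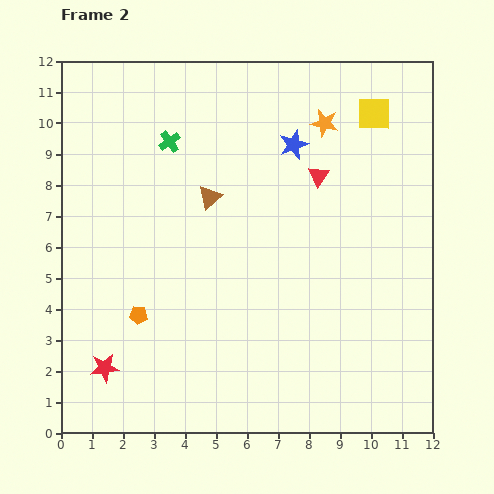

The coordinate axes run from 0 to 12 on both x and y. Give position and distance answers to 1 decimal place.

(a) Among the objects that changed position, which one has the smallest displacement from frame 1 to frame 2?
the green cross

(moved 1.3)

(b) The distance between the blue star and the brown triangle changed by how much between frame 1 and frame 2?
-5.2

Distance in frame 1: 8.4. Distance in frame 2: 3.2.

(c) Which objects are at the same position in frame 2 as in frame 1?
the yellow square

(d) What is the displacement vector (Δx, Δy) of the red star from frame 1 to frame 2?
(-4.1, 1.2)

The red star was at (5.5, 0.9) in frame 1 and (1.4, 2.1) in frame 2.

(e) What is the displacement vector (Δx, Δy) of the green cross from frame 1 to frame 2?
(0.3, 1.3)

The green cross was at (3.2, 8.1) in frame 1 and (3.5, 9.4) in frame 2.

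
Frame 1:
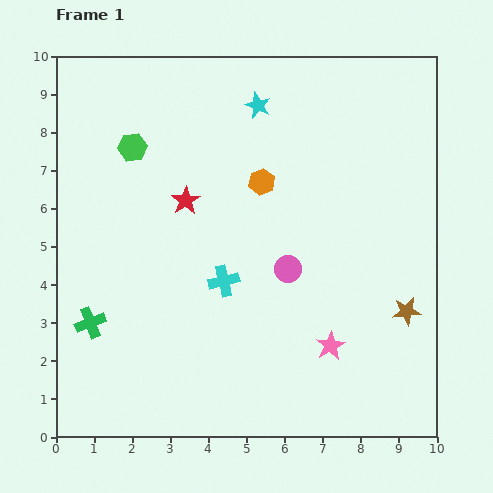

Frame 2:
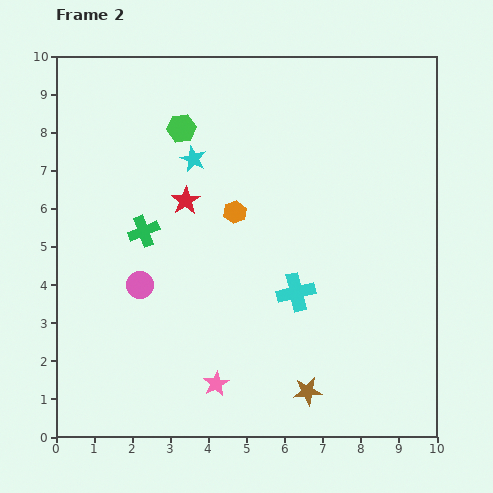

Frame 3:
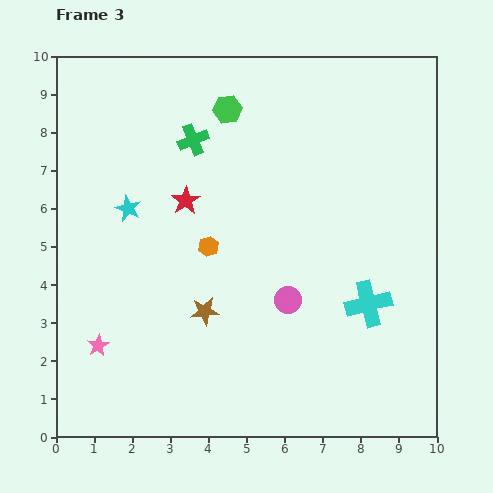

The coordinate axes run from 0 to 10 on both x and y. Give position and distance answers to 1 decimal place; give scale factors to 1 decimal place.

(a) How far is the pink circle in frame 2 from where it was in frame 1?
3.9

The pink circle moved from (6.1, 4.4) to (2.2, 4.0), a distance of √(3.9² + 0.4²) ≈ 3.9.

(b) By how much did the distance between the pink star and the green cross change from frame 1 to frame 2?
-1.9

Distance in frame 1: 6.3. Distance in frame 2: 4.4.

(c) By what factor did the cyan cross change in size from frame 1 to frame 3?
1.5×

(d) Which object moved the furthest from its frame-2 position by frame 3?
the pink circle

(moved 3.9; next 3.4)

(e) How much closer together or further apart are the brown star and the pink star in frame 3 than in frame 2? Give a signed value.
+0.5

Distance in frame 2: 2.4. Distance in frame 3: 2.9.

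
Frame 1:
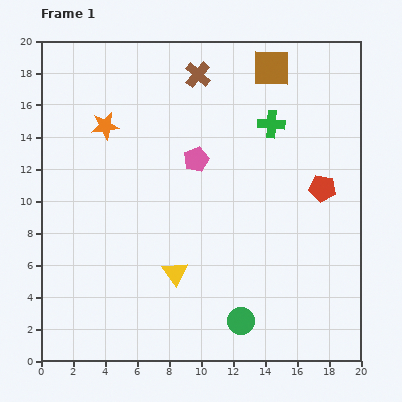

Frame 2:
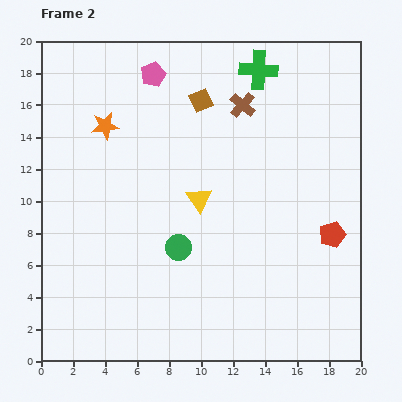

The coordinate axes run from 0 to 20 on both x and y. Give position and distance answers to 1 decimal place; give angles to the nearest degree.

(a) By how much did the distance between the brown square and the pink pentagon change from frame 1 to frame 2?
-4.0

Distance in frame 1: 7.4. Distance in frame 2: 3.4.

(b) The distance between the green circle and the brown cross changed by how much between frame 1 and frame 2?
-5.8

Distance in frame 1: 15.6. Distance in frame 2: 9.8.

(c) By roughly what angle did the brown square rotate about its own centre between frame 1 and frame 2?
24° counter-clockwise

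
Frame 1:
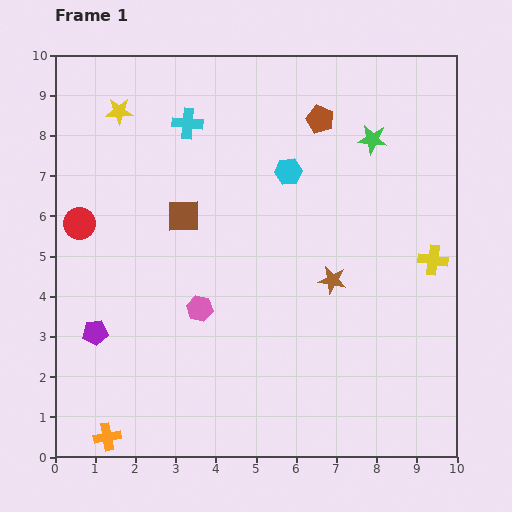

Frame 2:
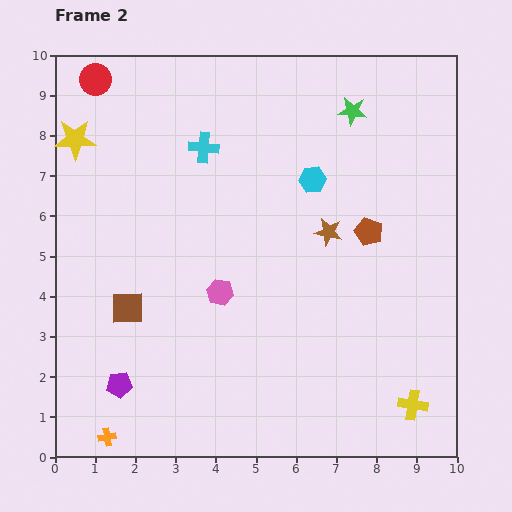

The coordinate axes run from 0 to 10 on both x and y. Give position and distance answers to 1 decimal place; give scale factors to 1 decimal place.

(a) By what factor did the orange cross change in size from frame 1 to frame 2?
0.7×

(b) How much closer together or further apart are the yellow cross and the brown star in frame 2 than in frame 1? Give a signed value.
+2.3

Distance in frame 1: 2.5. Distance in frame 2: 4.8.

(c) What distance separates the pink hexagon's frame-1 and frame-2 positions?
0.6

The pink hexagon moved from (3.6, 3.7) to (4.1, 4.1), a distance of √(0.5² + 0.4²) ≈ 0.6.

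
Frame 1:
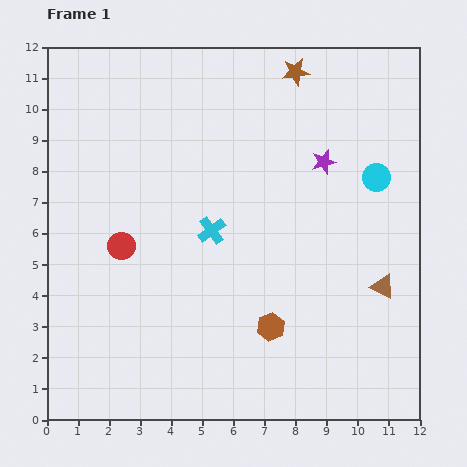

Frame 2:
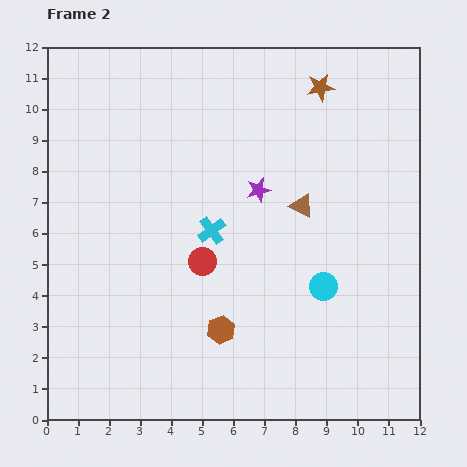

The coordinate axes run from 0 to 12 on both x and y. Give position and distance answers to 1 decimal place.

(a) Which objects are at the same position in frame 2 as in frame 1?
the cyan cross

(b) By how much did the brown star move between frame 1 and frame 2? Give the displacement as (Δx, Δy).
(0.8, -0.5)

The brown star was at (8.0, 11.2) in frame 1 and (8.8, 10.7) in frame 2.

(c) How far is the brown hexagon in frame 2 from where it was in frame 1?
1.6

The brown hexagon moved from (7.2, 3.0) to (5.6, 2.9), a distance of √(1.6² + 0.1²) ≈ 1.6.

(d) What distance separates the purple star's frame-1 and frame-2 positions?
2.3

The purple star moved from (8.9, 8.3) to (6.8, 7.4), a distance of √(2.1² + 0.9²) ≈ 2.3.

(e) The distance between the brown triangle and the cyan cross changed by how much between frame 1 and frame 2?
-2.8

Distance in frame 1: 5.8. Distance in frame 2: 3.0.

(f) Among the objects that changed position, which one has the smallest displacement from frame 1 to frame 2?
the brown star

(moved 0.9)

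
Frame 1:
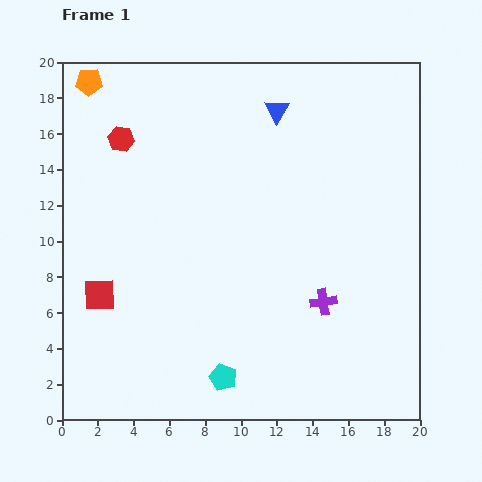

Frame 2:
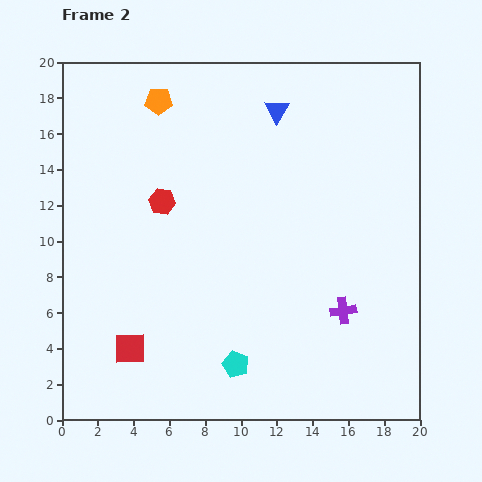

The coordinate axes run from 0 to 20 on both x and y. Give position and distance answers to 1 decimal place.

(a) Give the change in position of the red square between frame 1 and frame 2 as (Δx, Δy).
(1.7, -3.0)

The red square was at (2.1, 7.0) in frame 1 and (3.8, 4.0) in frame 2.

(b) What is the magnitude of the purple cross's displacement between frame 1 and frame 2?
1.2

The purple cross moved from (14.6, 6.6) to (15.7, 6.1), a distance of √(1.1² + 0.5²) ≈ 1.2.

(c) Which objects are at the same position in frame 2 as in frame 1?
the blue triangle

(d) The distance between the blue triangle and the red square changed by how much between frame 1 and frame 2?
+1.3

Distance in frame 1: 14.3. Distance in frame 2: 15.6.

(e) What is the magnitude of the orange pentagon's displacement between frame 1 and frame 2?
4.1

The orange pentagon moved from (1.5, 18.9) to (5.4, 17.8), a distance of √(3.9² + 1.1²) ≈ 4.1.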